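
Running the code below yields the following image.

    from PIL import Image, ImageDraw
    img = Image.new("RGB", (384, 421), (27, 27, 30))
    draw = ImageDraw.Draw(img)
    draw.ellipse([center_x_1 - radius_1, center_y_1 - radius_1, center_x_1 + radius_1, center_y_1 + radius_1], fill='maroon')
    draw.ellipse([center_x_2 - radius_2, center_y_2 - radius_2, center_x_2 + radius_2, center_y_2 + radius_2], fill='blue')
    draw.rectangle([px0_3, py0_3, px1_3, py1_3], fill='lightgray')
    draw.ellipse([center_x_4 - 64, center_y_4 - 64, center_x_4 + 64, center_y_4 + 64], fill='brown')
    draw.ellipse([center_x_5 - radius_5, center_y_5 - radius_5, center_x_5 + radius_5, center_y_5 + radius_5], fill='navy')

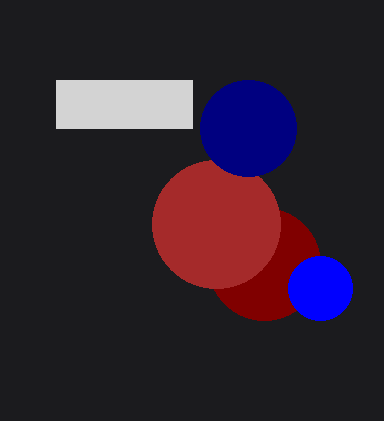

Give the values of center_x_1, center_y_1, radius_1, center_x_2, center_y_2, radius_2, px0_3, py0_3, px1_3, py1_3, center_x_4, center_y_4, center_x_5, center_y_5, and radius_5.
center_x_1 = 264, center_y_1 = 264, radius_1 = 56, center_x_2 = 320, center_y_2 = 288, radius_2 = 32, px0_3 = 56, py0_3 = 80, px1_3 = 192, py1_3 = 128, center_x_4 = 216, center_y_4 = 224, center_x_5 = 248, center_y_5 = 128, radius_5 = 48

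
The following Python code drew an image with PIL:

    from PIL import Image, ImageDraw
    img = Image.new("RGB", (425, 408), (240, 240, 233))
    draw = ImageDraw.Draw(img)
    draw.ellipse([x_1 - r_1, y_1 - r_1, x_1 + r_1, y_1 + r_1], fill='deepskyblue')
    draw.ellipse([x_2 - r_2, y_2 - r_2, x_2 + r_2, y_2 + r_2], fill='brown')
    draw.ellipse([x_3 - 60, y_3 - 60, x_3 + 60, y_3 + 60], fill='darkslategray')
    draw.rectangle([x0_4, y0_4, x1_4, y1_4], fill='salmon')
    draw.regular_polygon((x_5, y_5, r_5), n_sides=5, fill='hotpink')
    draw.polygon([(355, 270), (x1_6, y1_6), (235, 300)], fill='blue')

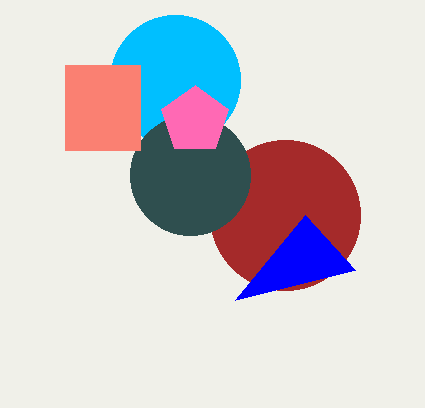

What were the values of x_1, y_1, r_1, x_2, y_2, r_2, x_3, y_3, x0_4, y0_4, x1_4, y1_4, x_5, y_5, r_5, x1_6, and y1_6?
x_1 = 175, y_1 = 80, r_1 = 65, x_2 = 285, y_2 = 215, r_2 = 75, x_3 = 190, y_3 = 175, x0_4 = 65, y0_4 = 65, x1_4 = 140, y1_4 = 150, x_5 = 195, y_5 = 120, r_5 = 35, x1_6 = 305, y1_6 = 215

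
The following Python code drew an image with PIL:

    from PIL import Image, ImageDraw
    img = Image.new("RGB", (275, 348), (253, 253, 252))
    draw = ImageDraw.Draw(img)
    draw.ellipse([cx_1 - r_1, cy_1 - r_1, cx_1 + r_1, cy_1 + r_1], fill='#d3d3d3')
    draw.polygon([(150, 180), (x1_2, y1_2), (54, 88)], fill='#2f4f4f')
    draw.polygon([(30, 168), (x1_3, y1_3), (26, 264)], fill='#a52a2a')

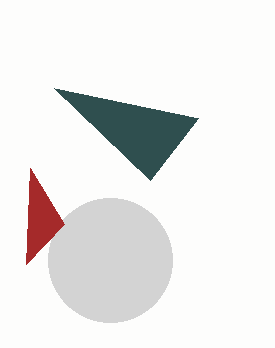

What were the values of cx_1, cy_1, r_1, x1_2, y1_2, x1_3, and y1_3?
cx_1 = 110, cy_1 = 260, r_1 = 62, x1_2 = 198, y1_2 = 118, x1_3 = 64, y1_3 = 224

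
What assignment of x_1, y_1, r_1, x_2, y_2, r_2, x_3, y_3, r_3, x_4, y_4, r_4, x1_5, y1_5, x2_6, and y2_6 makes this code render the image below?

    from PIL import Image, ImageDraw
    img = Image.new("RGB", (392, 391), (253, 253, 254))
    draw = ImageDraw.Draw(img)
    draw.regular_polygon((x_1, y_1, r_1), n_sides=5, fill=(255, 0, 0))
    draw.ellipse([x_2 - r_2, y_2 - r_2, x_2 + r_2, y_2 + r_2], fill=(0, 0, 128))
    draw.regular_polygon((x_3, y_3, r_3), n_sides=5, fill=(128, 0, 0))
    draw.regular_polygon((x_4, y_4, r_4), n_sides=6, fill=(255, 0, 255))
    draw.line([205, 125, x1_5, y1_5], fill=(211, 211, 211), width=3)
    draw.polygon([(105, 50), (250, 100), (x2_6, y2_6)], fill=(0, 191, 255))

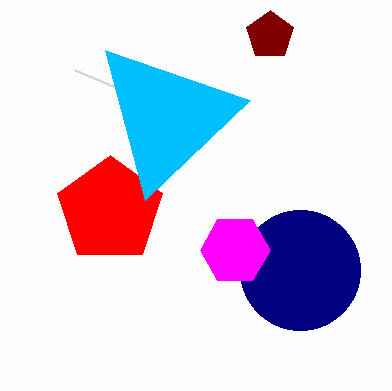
x_1 = 110, y_1 = 210, r_1 = 55, x_2 = 300, y_2 = 270, r_2 = 60, x_3 = 270, y_3 = 35, r_3 = 25, x_4 = 235, y_4 = 250, r_4 = 35, x1_5 = 75, y1_5 = 70, x2_6 = 145, y2_6 = 200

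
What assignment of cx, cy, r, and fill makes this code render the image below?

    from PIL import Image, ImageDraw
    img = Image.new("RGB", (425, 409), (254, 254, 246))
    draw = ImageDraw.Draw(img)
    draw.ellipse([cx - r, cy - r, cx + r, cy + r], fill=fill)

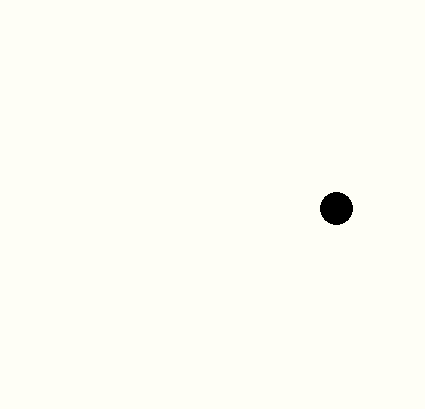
cx = 336
cy = 208
r = 16
fill = 'black'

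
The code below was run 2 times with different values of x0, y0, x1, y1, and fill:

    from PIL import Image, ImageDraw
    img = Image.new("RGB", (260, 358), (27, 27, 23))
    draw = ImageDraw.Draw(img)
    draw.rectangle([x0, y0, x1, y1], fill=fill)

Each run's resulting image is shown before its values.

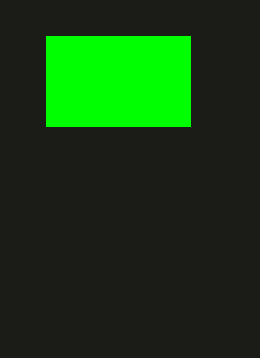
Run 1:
x0 = 46; y0 = 36; x1 = 190; y1 = 126; fill = 'lime'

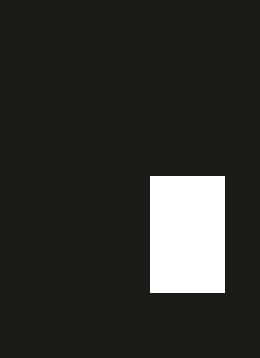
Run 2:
x0 = 150
y0 = 176
x1 = 224
y1 = 292
fill = 'white'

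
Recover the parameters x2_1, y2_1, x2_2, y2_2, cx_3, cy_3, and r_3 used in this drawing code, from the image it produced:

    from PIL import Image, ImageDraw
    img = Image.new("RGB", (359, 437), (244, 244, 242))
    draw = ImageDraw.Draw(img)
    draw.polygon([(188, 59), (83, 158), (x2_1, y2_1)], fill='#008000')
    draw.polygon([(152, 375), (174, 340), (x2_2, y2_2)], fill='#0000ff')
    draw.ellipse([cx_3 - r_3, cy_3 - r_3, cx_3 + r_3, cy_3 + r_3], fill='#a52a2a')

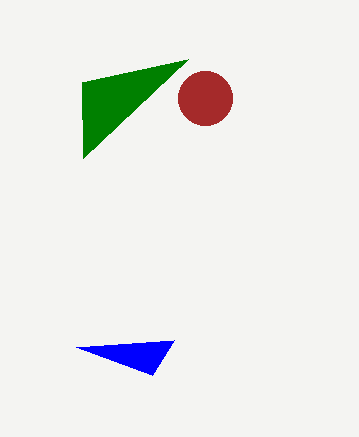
x2_1 = 82
y2_1 = 82
x2_2 = 76
y2_2 = 347
cx_3 = 205
cy_3 = 98
r_3 = 27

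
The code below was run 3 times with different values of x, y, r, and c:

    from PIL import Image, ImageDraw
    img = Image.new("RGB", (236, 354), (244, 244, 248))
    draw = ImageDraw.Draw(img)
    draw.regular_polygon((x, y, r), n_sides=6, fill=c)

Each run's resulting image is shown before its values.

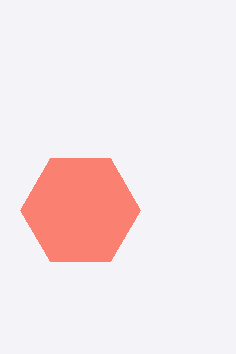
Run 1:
x = 80
y = 210
r = 60
c = 'salmon'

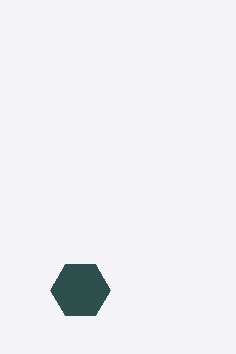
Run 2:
x = 80; y = 290; r = 30; c = 'darkslategray'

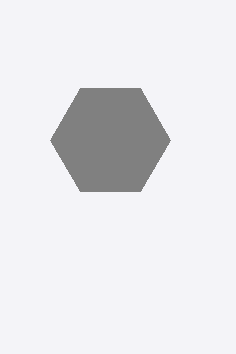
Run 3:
x = 110, y = 140, r = 60, c = 'gray'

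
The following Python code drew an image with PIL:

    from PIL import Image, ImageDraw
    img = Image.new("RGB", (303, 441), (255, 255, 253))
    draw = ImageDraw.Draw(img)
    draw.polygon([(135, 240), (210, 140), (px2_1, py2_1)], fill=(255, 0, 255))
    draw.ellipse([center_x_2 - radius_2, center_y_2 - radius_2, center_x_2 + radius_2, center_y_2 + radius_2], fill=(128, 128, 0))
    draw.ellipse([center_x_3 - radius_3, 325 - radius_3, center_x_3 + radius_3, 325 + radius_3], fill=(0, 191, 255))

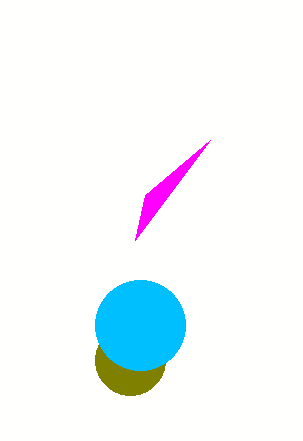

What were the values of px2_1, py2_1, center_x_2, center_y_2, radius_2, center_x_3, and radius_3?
px2_1 = 145; py2_1 = 195; center_x_2 = 130; center_y_2 = 360; radius_2 = 35; center_x_3 = 140; radius_3 = 45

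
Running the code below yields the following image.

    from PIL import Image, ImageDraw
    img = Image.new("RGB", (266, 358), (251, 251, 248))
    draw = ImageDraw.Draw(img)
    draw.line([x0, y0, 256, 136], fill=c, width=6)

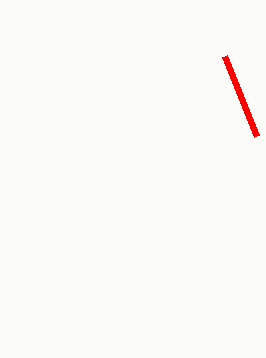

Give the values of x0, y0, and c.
x0 = 224, y0 = 56, c = 'red'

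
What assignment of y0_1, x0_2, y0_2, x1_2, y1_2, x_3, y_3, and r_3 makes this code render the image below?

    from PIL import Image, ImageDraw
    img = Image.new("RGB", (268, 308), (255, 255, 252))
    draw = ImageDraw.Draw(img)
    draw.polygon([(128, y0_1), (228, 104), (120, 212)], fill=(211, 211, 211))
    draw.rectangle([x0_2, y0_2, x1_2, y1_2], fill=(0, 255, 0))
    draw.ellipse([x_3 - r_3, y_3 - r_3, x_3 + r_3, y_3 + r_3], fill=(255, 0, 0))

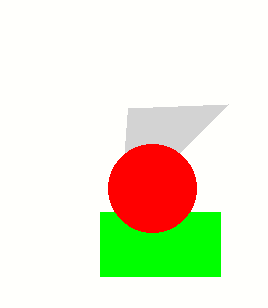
y0_1 = 108; x0_2 = 100; y0_2 = 212; x1_2 = 220; y1_2 = 276; x_3 = 152; y_3 = 188; r_3 = 44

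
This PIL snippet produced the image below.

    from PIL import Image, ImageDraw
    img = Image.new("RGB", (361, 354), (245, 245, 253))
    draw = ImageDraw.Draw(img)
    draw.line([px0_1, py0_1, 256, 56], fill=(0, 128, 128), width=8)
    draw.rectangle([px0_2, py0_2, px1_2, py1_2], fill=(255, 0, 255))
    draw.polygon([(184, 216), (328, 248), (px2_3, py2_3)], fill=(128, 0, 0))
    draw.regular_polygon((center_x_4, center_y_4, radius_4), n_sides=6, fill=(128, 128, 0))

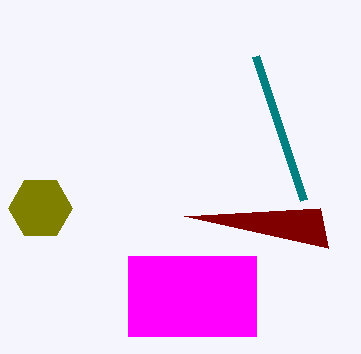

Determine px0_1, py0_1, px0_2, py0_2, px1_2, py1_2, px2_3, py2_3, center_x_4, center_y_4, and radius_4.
px0_1 = 304
py0_1 = 200
px0_2 = 128
py0_2 = 256
px1_2 = 256
py1_2 = 336
px2_3 = 320
py2_3 = 208
center_x_4 = 40
center_y_4 = 208
radius_4 = 32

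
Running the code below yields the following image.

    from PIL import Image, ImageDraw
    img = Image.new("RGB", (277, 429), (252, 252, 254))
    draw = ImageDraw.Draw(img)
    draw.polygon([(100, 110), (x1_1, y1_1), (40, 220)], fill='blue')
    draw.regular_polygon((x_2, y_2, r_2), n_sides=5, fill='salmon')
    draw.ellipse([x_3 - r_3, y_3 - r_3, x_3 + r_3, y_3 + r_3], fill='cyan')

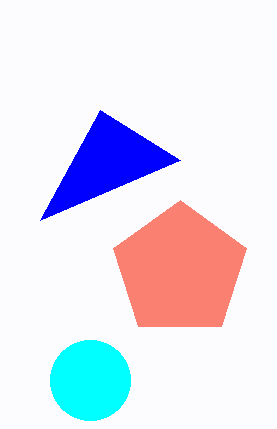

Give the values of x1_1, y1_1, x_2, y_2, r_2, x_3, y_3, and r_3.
x1_1 = 180; y1_1 = 160; x_2 = 180; y_2 = 270; r_2 = 70; x_3 = 90; y_3 = 380; r_3 = 40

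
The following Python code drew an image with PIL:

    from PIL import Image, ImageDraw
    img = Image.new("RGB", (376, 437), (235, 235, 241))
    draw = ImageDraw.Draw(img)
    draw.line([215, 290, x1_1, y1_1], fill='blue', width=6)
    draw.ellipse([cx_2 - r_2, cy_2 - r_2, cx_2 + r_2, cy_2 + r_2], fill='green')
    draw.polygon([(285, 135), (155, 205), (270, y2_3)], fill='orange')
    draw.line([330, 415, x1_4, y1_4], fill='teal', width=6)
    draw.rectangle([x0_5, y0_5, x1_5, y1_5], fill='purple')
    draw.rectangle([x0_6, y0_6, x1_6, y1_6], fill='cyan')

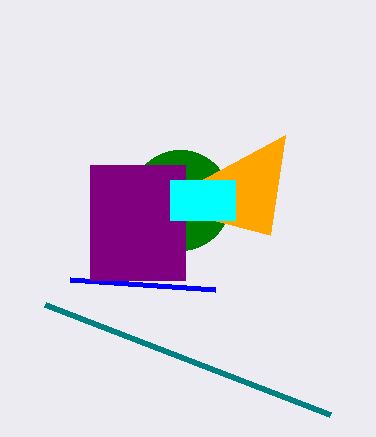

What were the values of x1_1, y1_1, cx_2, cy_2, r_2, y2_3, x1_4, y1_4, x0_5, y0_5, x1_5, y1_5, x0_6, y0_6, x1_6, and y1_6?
x1_1 = 70
y1_1 = 280
cx_2 = 180
cy_2 = 200
r_2 = 50
y2_3 = 235
x1_4 = 45
y1_4 = 305
x0_5 = 90
y0_5 = 165
x1_5 = 185
y1_5 = 280
x0_6 = 170
y0_6 = 180
x1_6 = 235
y1_6 = 220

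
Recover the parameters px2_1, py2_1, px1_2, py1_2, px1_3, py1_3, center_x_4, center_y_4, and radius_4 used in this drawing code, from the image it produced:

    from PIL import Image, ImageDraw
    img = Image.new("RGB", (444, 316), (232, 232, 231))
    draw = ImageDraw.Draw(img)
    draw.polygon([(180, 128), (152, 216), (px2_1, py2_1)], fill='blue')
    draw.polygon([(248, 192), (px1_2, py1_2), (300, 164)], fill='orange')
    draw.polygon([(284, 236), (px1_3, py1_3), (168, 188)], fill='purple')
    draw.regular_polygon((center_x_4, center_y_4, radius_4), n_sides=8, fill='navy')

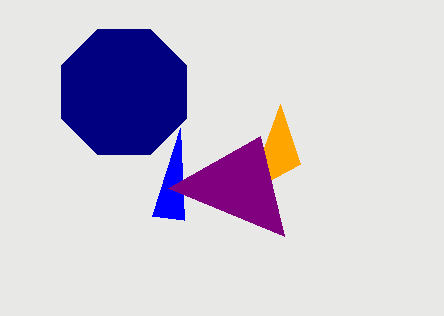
px2_1 = 184
py2_1 = 220
px1_2 = 280
py1_2 = 104
px1_3 = 260
py1_3 = 136
center_x_4 = 124
center_y_4 = 92
radius_4 = 68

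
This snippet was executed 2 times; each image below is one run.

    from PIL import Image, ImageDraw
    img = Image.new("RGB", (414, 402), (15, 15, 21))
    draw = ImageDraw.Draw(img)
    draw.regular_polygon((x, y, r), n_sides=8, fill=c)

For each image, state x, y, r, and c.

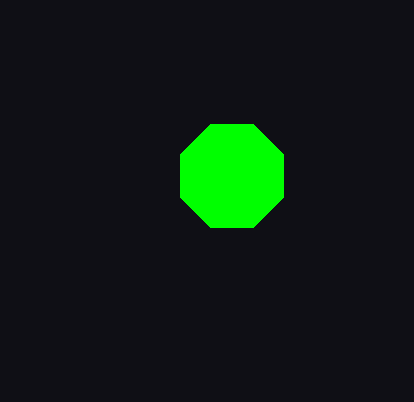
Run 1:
x = 232; y = 176; r = 56; c = 'lime'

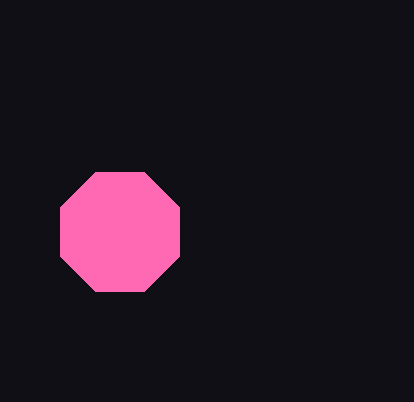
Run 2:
x = 120
y = 232
r = 64
c = 'hotpink'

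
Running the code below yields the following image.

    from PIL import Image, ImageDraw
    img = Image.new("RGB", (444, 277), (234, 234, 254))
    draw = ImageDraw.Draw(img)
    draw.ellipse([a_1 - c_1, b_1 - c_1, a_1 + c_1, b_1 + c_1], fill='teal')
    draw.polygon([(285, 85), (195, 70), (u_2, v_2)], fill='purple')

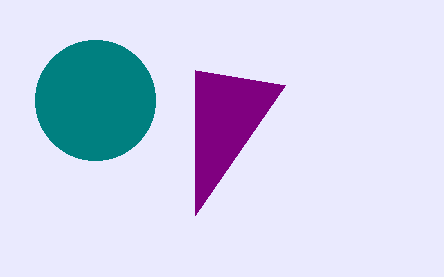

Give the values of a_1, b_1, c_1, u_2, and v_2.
a_1 = 95, b_1 = 100, c_1 = 60, u_2 = 195, v_2 = 215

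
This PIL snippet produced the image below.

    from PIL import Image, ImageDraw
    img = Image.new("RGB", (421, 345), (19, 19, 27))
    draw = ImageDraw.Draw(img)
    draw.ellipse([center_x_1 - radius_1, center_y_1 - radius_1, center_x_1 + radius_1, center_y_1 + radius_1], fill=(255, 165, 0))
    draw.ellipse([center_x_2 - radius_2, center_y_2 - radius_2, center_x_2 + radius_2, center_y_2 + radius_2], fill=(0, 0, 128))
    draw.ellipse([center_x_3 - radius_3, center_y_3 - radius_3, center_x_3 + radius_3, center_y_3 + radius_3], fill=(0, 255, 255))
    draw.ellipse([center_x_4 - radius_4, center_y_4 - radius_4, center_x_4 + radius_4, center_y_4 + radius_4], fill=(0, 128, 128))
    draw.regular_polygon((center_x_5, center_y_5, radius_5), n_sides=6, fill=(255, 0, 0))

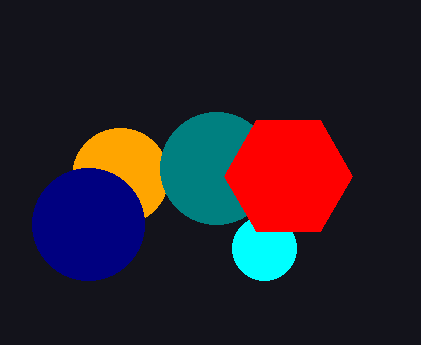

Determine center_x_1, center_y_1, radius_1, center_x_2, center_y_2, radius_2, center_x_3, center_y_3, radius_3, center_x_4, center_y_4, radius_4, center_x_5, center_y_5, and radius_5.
center_x_1 = 120; center_y_1 = 176; radius_1 = 48; center_x_2 = 88; center_y_2 = 224; radius_2 = 56; center_x_3 = 264; center_y_3 = 248; radius_3 = 32; center_x_4 = 216; center_y_4 = 168; radius_4 = 56; center_x_5 = 288; center_y_5 = 176; radius_5 = 64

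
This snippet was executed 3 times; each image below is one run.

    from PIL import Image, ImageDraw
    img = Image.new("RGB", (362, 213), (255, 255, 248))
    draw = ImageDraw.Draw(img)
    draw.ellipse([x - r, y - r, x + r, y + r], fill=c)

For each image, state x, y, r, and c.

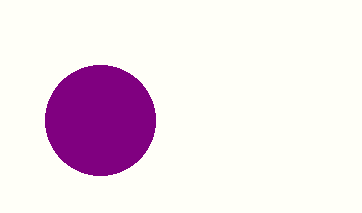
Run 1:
x = 100; y = 120; r = 55; c = 'purple'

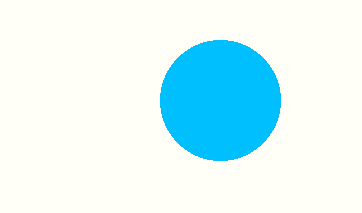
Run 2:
x = 220; y = 100; r = 60; c = 'deepskyblue'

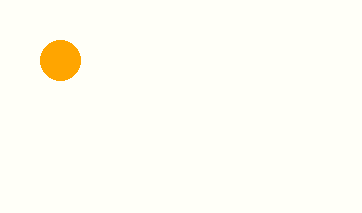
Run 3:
x = 60
y = 60
r = 20
c = 'orange'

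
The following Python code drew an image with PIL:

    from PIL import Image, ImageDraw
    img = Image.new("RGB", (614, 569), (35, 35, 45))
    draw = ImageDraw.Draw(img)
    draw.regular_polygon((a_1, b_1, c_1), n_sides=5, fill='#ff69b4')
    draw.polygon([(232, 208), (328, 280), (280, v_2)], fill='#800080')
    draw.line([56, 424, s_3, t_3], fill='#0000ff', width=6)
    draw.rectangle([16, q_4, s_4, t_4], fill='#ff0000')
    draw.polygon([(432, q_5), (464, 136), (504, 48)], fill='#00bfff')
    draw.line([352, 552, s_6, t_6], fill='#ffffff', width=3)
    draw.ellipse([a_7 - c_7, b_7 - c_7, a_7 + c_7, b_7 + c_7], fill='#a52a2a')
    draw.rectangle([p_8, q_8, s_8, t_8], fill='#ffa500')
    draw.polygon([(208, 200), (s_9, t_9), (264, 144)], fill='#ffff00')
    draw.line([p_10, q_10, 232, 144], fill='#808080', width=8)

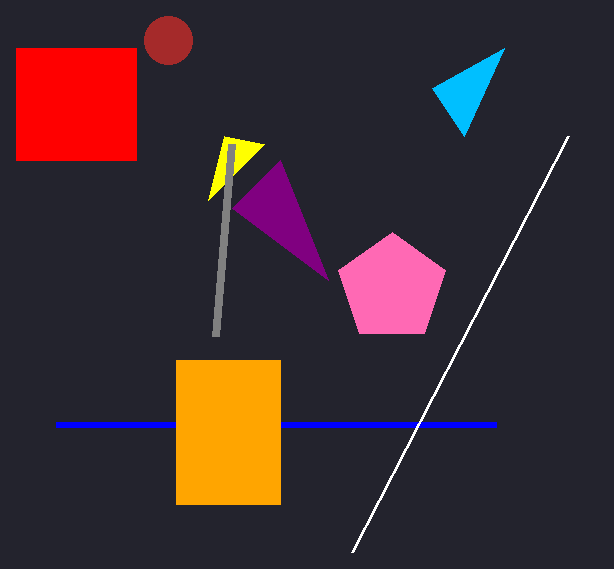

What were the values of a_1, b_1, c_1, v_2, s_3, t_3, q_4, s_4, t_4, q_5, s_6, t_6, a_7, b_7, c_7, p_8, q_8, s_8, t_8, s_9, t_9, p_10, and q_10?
a_1 = 392, b_1 = 288, c_1 = 56, v_2 = 160, s_3 = 496, t_3 = 424, q_4 = 48, s_4 = 136, t_4 = 160, q_5 = 88, s_6 = 568, t_6 = 136, a_7 = 168, b_7 = 40, c_7 = 24, p_8 = 176, q_8 = 360, s_8 = 280, t_8 = 504, s_9 = 224, t_9 = 136, p_10 = 216, q_10 = 336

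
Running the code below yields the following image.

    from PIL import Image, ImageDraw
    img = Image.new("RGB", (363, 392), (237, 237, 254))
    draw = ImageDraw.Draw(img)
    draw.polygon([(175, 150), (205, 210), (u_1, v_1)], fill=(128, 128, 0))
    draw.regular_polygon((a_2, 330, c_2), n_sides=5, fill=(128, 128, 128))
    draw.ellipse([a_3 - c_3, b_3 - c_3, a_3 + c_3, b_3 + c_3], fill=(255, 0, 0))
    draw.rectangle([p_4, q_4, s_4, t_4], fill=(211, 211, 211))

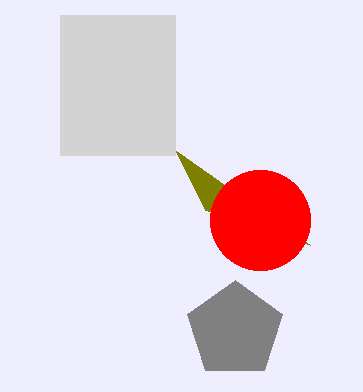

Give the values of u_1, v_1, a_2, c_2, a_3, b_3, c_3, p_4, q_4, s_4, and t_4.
u_1 = 310, v_1 = 245, a_2 = 235, c_2 = 50, a_3 = 260, b_3 = 220, c_3 = 50, p_4 = 60, q_4 = 15, s_4 = 175, t_4 = 155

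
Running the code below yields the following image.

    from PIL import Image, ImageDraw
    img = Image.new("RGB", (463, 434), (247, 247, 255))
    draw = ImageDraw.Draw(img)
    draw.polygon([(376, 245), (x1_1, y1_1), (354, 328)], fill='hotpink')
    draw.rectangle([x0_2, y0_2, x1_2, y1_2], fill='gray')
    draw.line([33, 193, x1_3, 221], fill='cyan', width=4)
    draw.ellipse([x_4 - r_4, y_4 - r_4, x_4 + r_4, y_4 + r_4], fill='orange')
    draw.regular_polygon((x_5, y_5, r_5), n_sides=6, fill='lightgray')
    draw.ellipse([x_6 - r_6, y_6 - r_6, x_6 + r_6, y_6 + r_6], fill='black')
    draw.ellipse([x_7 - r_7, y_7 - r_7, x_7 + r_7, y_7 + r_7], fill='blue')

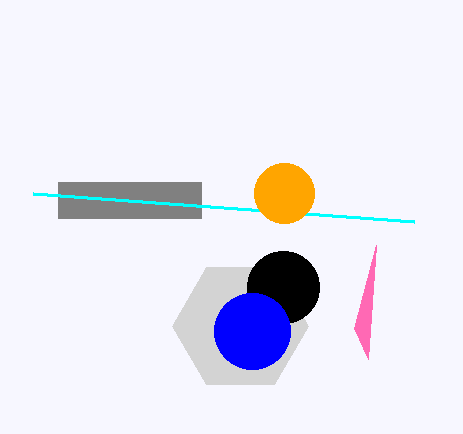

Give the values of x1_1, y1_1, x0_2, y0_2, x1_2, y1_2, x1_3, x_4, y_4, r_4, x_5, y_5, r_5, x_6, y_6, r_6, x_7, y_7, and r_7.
x1_1 = 368; y1_1 = 359; x0_2 = 58; y0_2 = 182; x1_2 = 201; y1_2 = 218; x1_3 = 414; x_4 = 284; y_4 = 193; r_4 = 30; x_5 = 240; y_5 = 326; r_5 = 68; x_6 = 283; y_6 = 287; r_6 = 36; x_7 = 252; y_7 = 331; r_7 = 38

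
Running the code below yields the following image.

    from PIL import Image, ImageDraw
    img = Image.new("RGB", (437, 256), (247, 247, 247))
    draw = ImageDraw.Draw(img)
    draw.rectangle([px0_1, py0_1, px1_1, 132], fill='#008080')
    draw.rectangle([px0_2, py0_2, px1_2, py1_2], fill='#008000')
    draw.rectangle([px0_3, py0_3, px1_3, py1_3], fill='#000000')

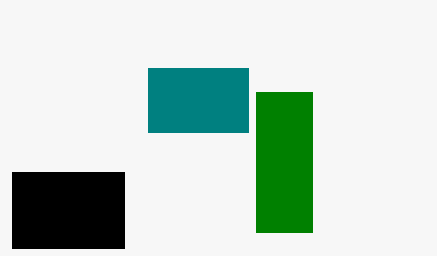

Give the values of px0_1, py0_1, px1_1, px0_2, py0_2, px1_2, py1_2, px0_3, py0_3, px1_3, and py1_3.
px0_1 = 148; py0_1 = 68; px1_1 = 248; px0_2 = 256; py0_2 = 92; px1_2 = 312; py1_2 = 232; px0_3 = 12; py0_3 = 172; px1_3 = 124; py1_3 = 248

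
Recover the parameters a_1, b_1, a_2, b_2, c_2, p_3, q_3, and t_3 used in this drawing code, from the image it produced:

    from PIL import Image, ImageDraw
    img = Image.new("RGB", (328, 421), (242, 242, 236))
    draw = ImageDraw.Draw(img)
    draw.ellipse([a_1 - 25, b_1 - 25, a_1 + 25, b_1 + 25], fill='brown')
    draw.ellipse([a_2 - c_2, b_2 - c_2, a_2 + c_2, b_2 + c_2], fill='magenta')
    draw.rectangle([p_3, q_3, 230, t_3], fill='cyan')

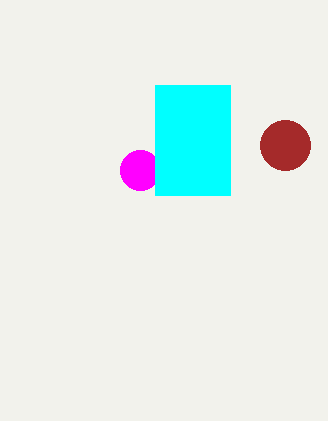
a_1 = 285, b_1 = 145, a_2 = 140, b_2 = 170, c_2 = 20, p_3 = 155, q_3 = 85, t_3 = 195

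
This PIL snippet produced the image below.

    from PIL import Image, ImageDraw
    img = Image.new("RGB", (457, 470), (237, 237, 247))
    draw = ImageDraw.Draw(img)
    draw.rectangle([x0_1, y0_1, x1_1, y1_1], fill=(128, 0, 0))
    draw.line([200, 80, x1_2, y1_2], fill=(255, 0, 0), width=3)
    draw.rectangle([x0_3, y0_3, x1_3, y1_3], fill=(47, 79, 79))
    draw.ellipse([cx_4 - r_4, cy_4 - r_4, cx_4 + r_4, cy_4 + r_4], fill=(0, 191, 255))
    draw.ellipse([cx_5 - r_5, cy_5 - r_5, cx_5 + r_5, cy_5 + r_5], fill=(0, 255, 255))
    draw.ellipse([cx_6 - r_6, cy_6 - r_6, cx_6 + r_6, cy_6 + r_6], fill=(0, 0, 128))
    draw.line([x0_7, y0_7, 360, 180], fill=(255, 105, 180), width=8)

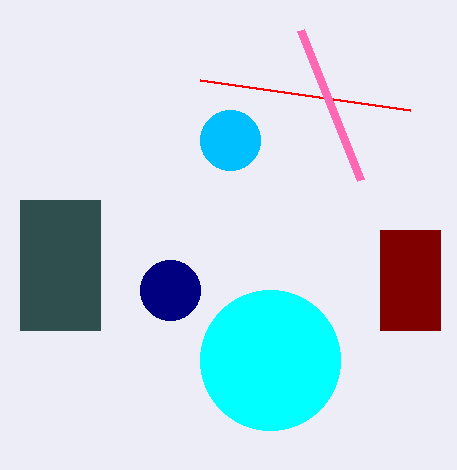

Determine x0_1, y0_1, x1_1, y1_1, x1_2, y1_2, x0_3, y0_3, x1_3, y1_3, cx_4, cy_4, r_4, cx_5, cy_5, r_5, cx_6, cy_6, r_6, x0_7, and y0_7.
x0_1 = 380
y0_1 = 230
x1_1 = 440
y1_1 = 330
x1_2 = 410
y1_2 = 110
x0_3 = 20
y0_3 = 200
x1_3 = 100
y1_3 = 330
cx_4 = 230
cy_4 = 140
r_4 = 30
cx_5 = 270
cy_5 = 360
r_5 = 70
cx_6 = 170
cy_6 = 290
r_6 = 30
x0_7 = 300
y0_7 = 30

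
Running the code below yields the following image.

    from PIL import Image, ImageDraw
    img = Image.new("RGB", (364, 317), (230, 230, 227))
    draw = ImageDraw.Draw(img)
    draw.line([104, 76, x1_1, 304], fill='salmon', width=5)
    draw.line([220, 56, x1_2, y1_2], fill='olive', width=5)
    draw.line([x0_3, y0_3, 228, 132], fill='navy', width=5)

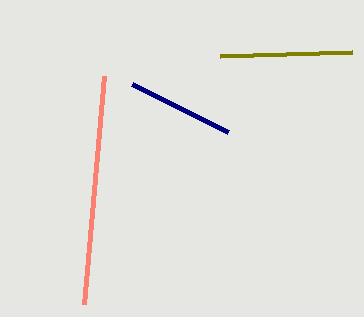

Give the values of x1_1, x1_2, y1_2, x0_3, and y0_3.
x1_1 = 84, x1_2 = 352, y1_2 = 52, x0_3 = 132, y0_3 = 84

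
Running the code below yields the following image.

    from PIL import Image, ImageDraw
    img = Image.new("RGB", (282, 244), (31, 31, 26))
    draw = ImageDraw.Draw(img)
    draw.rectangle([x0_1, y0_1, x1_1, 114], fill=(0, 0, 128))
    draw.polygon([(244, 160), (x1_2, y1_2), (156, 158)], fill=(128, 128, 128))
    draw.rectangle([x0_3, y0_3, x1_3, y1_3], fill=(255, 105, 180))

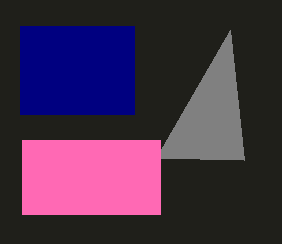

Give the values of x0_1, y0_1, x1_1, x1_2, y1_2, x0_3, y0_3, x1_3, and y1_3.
x0_1 = 20, y0_1 = 26, x1_1 = 134, x1_2 = 230, y1_2 = 30, x0_3 = 22, y0_3 = 140, x1_3 = 160, y1_3 = 214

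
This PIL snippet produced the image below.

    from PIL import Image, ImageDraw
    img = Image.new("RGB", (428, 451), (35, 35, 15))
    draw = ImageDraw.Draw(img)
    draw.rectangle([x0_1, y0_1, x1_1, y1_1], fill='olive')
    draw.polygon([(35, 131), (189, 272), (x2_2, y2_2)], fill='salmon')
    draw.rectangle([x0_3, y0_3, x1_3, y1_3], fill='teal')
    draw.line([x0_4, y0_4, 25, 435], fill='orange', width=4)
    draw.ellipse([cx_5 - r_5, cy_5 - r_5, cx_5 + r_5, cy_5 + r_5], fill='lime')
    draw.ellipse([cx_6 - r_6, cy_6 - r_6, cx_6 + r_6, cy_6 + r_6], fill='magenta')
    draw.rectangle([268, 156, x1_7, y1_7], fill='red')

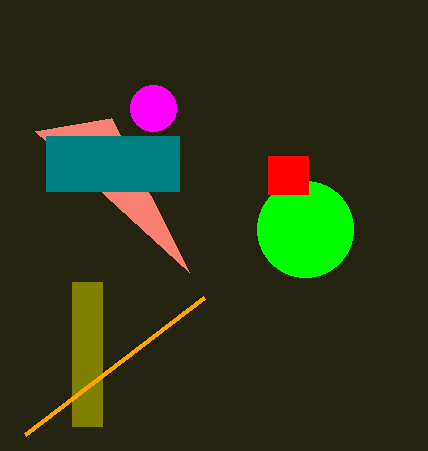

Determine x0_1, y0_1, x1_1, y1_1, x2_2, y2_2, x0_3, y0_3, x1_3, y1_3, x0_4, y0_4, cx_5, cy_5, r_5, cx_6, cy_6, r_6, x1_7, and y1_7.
x0_1 = 72, y0_1 = 282, x1_1 = 102, y1_1 = 426, x2_2 = 111, y2_2 = 118, x0_3 = 46, y0_3 = 136, x1_3 = 179, y1_3 = 191, x0_4 = 204, y0_4 = 298, cx_5 = 305, cy_5 = 229, r_5 = 48, cx_6 = 153, cy_6 = 108, r_6 = 23, x1_7 = 308, y1_7 = 194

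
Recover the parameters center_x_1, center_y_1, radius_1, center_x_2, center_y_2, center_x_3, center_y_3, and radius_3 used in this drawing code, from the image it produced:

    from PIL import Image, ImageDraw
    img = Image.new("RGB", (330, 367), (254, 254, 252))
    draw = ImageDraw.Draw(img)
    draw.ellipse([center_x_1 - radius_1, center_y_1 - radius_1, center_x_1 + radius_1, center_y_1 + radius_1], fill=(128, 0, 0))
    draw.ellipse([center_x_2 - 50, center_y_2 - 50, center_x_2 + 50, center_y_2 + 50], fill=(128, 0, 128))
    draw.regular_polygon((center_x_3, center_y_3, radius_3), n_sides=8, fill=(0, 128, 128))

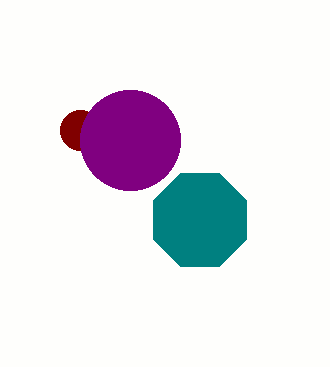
center_x_1 = 80
center_y_1 = 130
radius_1 = 20
center_x_2 = 130
center_y_2 = 140
center_x_3 = 200
center_y_3 = 220
radius_3 = 50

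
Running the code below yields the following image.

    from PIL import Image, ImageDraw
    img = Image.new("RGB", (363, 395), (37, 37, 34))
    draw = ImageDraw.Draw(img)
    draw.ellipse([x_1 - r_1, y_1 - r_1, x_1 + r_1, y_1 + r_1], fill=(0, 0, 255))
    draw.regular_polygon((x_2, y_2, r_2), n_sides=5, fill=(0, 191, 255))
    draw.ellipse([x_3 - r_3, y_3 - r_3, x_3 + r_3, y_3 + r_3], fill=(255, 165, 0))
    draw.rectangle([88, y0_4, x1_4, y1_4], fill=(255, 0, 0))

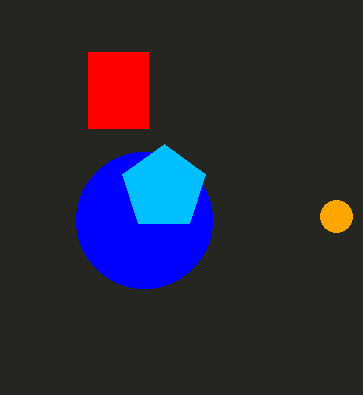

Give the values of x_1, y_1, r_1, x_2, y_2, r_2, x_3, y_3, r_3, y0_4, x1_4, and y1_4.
x_1 = 144
y_1 = 220
r_1 = 68
x_2 = 164
y_2 = 188
r_2 = 44
x_3 = 336
y_3 = 216
r_3 = 16
y0_4 = 52
x1_4 = 148
y1_4 = 128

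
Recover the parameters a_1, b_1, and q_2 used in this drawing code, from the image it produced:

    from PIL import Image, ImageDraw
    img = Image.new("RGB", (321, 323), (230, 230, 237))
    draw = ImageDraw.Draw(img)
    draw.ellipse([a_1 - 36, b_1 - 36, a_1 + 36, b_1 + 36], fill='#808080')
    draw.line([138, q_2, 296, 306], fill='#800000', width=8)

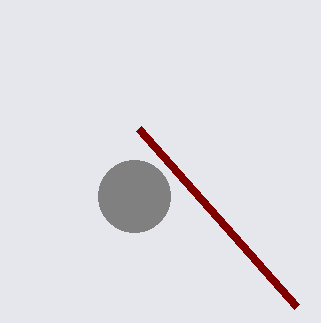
a_1 = 134
b_1 = 196
q_2 = 128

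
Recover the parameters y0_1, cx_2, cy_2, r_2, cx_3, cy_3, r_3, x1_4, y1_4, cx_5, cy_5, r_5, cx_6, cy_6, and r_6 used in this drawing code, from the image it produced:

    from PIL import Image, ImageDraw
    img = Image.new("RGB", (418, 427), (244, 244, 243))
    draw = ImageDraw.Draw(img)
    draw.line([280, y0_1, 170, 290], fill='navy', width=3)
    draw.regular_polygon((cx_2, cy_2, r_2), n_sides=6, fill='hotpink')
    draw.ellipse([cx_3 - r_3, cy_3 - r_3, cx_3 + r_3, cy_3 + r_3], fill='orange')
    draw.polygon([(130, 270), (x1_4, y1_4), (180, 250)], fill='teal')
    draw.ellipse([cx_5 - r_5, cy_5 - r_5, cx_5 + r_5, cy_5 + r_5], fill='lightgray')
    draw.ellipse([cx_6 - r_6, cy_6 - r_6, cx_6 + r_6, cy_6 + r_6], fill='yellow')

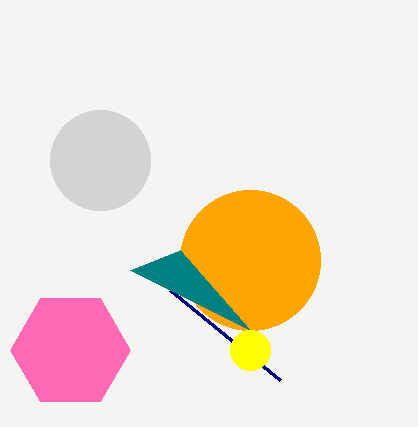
y0_1 = 380; cx_2 = 70; cy_2 = 350; r_2 = 60; cx_3 = 250; cy_3 = 260; r_3 = 70; x1_4 = 250; y1_4 = 330; cx_5 = 100; cy_5 = 160; r_5 = 50; cx_6 = 250; cy_6 = 350; r_6 = 20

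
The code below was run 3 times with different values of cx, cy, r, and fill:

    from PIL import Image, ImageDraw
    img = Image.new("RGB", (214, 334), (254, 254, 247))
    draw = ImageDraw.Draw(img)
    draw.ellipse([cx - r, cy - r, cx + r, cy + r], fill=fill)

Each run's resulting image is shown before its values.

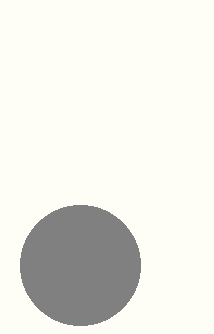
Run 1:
cx = 80, cy = 265, r = 60, fill = 'gray'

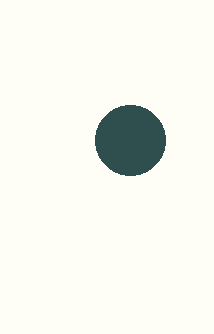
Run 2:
cx = 130; cy = 140; r = 35; fill = 'darkslategray'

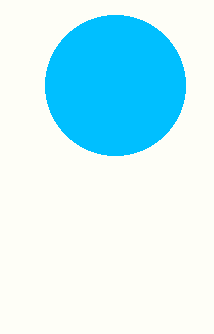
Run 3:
cx = 115, cy = 85, r = 70, fill = 'deepskyblue'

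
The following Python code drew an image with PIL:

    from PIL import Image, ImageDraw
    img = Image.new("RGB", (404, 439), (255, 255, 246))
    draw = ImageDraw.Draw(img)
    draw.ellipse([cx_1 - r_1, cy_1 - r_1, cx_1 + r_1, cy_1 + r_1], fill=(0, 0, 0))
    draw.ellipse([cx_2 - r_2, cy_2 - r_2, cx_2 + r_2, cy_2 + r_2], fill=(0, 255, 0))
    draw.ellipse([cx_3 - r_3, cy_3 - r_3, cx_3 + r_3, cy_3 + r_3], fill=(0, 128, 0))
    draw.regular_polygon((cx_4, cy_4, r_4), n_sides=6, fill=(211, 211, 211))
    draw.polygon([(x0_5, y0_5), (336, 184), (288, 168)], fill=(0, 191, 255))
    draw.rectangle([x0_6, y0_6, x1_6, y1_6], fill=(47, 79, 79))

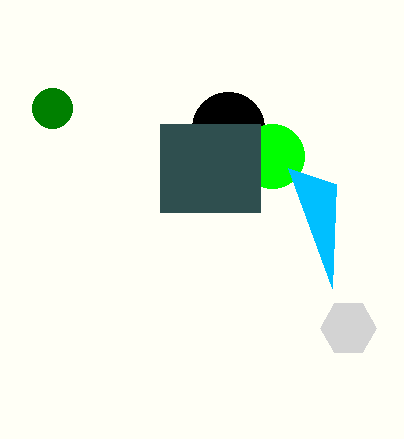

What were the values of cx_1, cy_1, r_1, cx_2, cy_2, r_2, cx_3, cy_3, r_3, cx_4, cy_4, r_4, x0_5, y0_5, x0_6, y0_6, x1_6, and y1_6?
cx_1 = 228; cy_1 = 128; r_1 = 36; cx_2 = 272; cy_2 = 156; r_2 = 32; cx_3 = 52; cy_3 = 108; r_3 = 20; cx_4 = 348; cy_4 = 328; r_4 = 28; x0_5 = 332; y0_5 = 288; x0_6 = 160; y0_6 = 124; x1_6 = 260; y1_6 = 212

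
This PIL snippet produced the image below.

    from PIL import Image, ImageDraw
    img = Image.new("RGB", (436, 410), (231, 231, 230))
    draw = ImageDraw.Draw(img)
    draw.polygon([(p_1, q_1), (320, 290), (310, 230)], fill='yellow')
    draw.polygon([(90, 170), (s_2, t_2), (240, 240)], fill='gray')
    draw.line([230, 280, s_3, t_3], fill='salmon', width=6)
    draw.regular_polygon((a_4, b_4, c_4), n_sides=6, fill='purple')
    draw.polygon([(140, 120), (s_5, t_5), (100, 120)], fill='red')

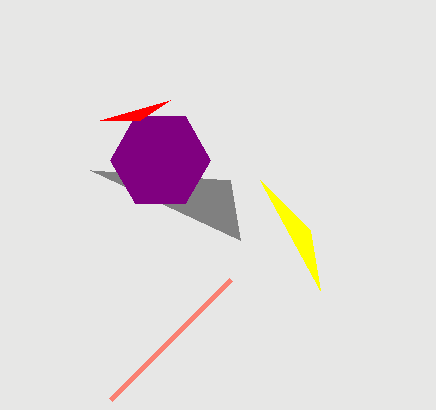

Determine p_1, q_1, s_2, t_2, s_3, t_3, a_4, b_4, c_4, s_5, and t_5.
p_1 = 260
q_1 = 180
s_2 = 230
t_2 = 180
s_3 = 110
t_3 = 400
a_4 = 160
b_4 = 160
c_4 = 50
s_5 = 170
t_5 = 100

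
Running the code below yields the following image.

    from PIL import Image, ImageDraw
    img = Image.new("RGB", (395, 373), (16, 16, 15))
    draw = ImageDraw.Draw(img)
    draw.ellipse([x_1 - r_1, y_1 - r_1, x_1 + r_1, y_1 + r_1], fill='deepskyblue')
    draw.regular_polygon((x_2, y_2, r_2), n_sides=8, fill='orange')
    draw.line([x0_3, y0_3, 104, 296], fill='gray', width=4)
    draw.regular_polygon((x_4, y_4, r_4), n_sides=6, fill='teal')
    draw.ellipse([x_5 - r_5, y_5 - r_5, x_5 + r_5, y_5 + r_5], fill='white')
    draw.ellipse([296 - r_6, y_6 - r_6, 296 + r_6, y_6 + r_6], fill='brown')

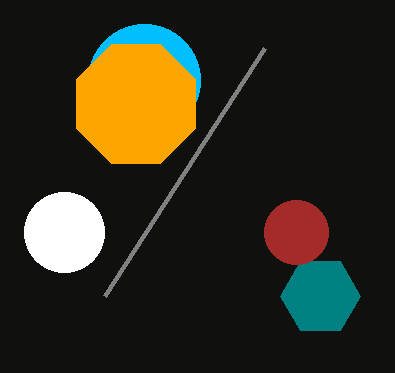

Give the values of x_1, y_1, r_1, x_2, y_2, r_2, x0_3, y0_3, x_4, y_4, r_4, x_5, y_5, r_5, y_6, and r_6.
x_1 = 144; y_1 = 80; r_1 = 56; x_2 = 136; y_2 = 104; r_2 = 64; x0_3 = 264; y0_3 = 48; x_4 = 320; y_4 = 296; r_4 = 40; x_5 = 64; y_5 = 232; r_5 = 40; y_6 = 232; r_6 = 32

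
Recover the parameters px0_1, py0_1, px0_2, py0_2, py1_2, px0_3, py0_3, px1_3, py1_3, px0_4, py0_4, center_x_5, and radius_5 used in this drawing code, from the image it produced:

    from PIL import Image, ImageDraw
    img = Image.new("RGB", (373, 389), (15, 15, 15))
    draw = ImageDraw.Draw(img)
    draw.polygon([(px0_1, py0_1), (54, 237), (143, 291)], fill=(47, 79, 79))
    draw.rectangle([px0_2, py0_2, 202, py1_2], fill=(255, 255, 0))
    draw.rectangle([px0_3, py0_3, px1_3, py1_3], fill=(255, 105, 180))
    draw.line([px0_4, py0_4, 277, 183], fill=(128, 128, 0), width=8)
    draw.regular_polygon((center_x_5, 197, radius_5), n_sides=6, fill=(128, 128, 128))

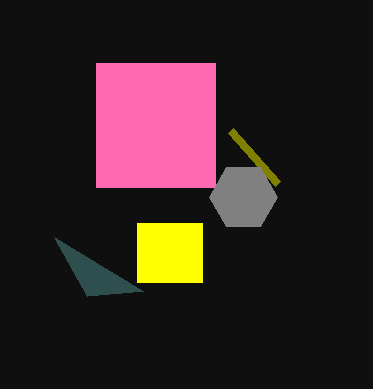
px0_1 = 87, py0_1 = 296, px0_2 = 137, py0_2 = 223, py1_2 = 282, px0_3 = 96, py0_3 = 63, px1_3 = 215, py1_3 = 187, px0_4 = 230, py0_4 = 130, center_x_5 = 243, radius_5 = 34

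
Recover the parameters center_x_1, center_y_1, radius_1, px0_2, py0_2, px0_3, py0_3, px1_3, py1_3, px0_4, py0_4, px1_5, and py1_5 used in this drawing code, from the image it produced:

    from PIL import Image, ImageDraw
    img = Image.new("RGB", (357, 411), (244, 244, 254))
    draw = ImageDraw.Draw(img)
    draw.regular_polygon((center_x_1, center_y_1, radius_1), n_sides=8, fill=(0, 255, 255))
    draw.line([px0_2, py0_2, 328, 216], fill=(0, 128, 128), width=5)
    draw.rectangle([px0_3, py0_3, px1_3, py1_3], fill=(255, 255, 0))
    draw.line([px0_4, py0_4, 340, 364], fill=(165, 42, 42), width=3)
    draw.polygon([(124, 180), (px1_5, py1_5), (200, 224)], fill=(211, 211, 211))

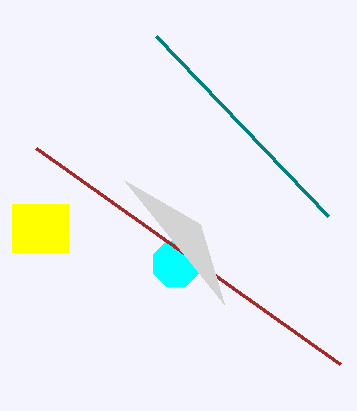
center_x_1 = 176, center_y_1 = 264, radius_1 = 24, px0_2 = 156, py0_2 = 36, px0_3 = 12, py0_3 = 204, px1_3 = 68, py1_3 = 252, px0_4 = 36, py0_4 = 148, px1_5 = 224, py1_5 = 304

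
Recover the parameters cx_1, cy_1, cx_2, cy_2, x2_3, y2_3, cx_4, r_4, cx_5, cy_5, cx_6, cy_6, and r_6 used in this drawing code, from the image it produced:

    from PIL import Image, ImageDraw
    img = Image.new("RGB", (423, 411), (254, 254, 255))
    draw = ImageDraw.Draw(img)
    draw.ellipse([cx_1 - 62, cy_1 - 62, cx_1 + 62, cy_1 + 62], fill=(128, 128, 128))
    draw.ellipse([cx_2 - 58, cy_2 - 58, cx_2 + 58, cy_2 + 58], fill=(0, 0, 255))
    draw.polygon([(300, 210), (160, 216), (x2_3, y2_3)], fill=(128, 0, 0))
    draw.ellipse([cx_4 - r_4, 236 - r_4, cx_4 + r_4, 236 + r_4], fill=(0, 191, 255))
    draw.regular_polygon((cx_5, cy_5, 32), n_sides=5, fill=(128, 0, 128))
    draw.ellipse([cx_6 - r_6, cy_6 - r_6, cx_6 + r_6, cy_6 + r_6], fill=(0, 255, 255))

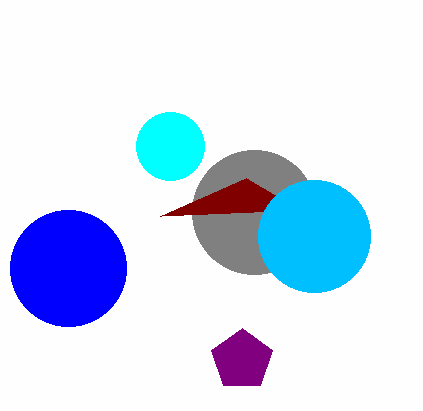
cx_1 = 254, cy_1 = 212, cx_2 = 68, cy_2 = 268, x2_3 = 246, y2_3 = 178, cx_4 = 314, r_4 = 56, cx_5 = 242, cy_5 = 360, cx_6 = 170, cy_6 = 146, r_6 = 34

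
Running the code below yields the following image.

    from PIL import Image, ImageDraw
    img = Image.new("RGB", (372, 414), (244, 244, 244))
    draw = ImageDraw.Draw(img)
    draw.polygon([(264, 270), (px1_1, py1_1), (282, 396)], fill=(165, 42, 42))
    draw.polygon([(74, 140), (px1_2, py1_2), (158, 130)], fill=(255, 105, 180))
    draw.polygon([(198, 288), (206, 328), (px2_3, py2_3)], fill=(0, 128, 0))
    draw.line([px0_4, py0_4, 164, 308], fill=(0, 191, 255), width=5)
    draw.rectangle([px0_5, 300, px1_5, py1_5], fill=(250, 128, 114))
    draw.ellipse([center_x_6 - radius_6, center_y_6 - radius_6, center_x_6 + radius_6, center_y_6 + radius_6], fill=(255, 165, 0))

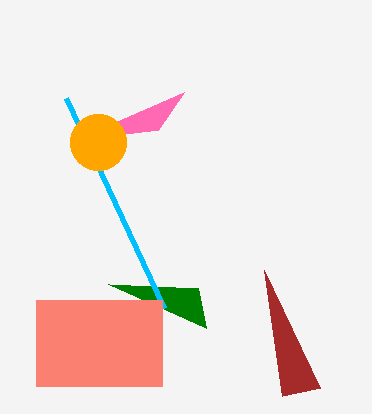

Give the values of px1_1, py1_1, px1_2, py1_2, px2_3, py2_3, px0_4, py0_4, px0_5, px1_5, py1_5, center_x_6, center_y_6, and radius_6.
px1_1 = 320; py1_1 = 388; px1_2 = 184; py1_2 = 92; px2_3 = 108; py2_3 = 284; px0_4 = 66; py0_4 = 98; px0_5 = 36; px1_5 = 162; py1_5 = 386; center_x_6 = 98; center_y_6 = 142; radius_6 = 28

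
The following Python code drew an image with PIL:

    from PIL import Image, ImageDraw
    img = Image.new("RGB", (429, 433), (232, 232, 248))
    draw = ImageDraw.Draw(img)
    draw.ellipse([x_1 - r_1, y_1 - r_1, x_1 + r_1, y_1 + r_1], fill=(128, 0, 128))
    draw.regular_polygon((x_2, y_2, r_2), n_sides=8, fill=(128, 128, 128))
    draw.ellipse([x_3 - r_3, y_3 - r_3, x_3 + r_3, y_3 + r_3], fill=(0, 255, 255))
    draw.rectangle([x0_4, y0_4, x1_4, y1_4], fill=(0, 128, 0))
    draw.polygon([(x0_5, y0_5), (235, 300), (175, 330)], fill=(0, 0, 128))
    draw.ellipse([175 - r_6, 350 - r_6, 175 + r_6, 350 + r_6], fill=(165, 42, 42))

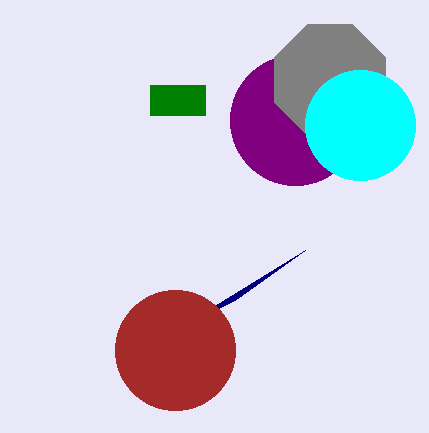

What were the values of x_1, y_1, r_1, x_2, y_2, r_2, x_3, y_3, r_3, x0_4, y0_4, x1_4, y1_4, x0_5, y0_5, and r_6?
x_1 = 295; y_1 = 120; r_1 = 65; x_2 = 330; y_2 = 80; r_2 = 60; x_3 = 360; y_3 = 125; r_3 = 55; x0_4 = 150; y0_4 = 85; x1_4 = 205; y1_4 = 115; x0_5 = 305; y0_5 = 250; r_6 = 60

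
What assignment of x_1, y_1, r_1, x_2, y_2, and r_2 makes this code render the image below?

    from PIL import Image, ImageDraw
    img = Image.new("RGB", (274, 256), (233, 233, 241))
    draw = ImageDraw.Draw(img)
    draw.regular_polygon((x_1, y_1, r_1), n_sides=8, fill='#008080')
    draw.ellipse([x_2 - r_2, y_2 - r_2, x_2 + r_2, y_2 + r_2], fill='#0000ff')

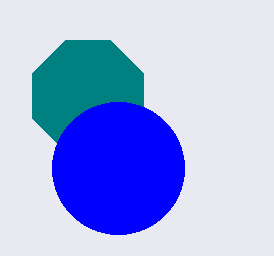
x_1 = 88; y_1 = 96; r_1 = 60; x_2 = 118; y_2 = 168; r_2 = 66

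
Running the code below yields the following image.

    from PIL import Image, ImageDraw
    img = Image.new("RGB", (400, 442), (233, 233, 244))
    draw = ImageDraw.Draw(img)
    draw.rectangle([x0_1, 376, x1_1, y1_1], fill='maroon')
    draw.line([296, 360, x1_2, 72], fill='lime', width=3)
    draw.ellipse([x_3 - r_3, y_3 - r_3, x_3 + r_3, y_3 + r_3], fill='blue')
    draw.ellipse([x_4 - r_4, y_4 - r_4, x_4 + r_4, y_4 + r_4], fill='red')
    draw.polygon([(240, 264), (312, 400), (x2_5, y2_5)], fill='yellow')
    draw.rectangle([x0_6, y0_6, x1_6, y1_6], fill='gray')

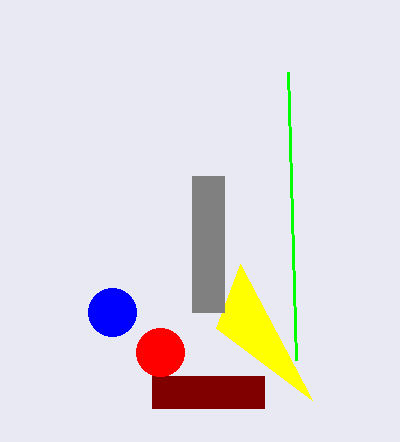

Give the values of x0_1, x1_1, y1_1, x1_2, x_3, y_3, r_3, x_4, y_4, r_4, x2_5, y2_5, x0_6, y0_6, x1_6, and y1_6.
x0_1 = 152
x1_1 = 264
y1_1 = 408
x1_2 = 288
x_3 = 112
y_3 = 312
r_3 = 24
x_4 = 160
y_4 = 352
r_4 = 24
x2_5 = 216
y2_5 = 328
x0_6 = 192
y0_6 = 176
x1_6 = 224
y1_6 = 312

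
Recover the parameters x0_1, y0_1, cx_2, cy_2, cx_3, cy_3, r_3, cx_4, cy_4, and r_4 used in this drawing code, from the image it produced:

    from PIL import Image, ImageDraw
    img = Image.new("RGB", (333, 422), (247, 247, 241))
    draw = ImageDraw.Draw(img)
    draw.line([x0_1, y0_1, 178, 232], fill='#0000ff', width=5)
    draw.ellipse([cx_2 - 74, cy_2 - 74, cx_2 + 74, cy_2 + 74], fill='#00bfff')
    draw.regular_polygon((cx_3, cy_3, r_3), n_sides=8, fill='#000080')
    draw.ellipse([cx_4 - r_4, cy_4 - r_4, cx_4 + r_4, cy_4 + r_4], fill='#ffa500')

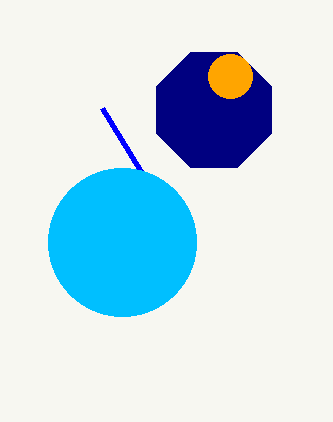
x0_1 = 102; y0_1 = 108; cx_2 = 122; cy_2 = 242; cx_3 = 214; cy_3 = 110; r_3 = 62; cx_4 = 230; cy_4 = 76; r_4 = 22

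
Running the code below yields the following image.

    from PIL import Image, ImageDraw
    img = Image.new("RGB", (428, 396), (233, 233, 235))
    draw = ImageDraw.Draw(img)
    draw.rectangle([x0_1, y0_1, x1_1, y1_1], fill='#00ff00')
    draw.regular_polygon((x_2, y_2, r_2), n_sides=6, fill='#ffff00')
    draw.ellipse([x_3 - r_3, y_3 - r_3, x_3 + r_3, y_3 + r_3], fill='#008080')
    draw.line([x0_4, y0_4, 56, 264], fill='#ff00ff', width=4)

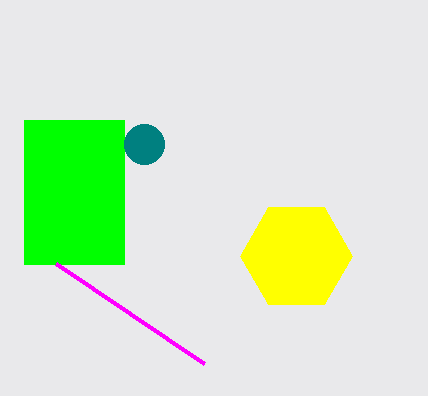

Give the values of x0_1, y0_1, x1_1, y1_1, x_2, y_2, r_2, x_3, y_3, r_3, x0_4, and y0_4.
x0_1 = 24
y0_1 = 120
x1_1 = 124
y1_1 = 264
x_2 = 296
y_2 = 256
r_2 = 56
x_3 = 144
y_3 = 144
r_3 = 20
x0_4 = 204
y0_4 = 364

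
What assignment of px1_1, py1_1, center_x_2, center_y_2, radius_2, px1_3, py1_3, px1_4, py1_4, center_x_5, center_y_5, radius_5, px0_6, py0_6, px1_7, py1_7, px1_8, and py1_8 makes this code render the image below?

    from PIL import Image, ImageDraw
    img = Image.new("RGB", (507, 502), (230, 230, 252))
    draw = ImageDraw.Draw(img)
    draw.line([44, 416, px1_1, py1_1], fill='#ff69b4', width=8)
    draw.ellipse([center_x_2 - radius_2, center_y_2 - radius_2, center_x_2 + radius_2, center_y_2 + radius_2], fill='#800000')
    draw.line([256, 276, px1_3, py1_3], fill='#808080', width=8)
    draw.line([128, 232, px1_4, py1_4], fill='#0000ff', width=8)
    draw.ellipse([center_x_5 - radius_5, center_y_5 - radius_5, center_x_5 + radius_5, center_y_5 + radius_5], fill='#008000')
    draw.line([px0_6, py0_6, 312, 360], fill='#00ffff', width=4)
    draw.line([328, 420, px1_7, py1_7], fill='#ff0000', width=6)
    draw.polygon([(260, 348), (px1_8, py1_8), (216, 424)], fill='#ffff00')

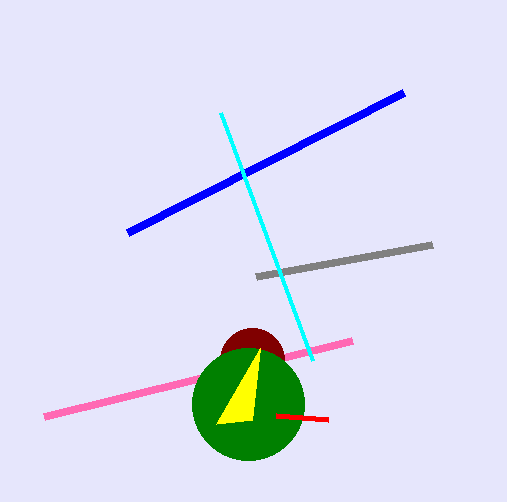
px1_1 = 352
py1_1 = 340
center_x_2 = 252
center_y_2 = 360
radius_2 = 32
px1_3 = 432
py1_3 = 244
px1_4 = 404
py1_4 = 92
center_x_5 = 248
center_y_5 = 404
radius_5 = 56
px0_6 = 220
py0_6 = 112
px1_7 = 276
py1_7 = 416
px1_8 = 252
py1_8 = 420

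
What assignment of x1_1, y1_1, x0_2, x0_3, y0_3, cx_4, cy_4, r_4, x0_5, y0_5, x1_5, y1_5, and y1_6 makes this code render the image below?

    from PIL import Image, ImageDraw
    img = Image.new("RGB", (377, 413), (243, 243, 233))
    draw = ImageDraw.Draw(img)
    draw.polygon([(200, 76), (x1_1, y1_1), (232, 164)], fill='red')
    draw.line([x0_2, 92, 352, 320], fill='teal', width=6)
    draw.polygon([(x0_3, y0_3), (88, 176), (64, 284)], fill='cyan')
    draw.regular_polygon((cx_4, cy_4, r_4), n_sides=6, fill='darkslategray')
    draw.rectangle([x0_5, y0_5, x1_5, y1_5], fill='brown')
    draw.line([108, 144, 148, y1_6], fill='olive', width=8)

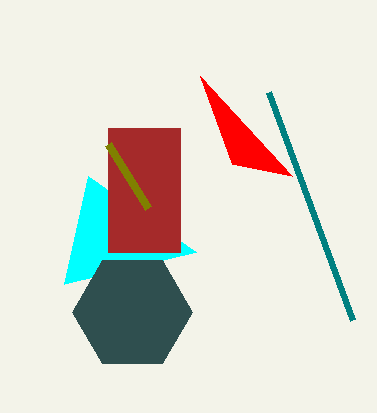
x1_1 = 292; y1_1 = 176; x0_2 = 268; x0_3 = 196; y0_3 = 252; cx_4 = 132; cy_4 = 312; r_4 = 60; x0_5 = 108; y0_5 = 128; x1_5 = 180; y1_5 = 252; y1_6 = 208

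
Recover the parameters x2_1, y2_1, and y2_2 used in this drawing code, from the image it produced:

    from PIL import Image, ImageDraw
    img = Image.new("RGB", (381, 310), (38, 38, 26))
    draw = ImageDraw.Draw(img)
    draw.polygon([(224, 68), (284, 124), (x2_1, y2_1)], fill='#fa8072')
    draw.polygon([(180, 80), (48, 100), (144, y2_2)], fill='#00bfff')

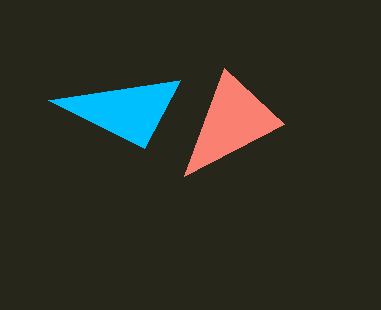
x2_1 = 184; y2_1 = 176; y2_2 = 148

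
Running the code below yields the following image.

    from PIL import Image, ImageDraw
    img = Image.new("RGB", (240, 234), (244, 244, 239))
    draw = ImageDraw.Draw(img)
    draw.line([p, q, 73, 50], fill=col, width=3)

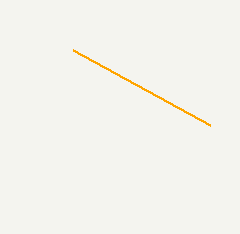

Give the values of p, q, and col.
p = 210, q = 125, col = 'orange'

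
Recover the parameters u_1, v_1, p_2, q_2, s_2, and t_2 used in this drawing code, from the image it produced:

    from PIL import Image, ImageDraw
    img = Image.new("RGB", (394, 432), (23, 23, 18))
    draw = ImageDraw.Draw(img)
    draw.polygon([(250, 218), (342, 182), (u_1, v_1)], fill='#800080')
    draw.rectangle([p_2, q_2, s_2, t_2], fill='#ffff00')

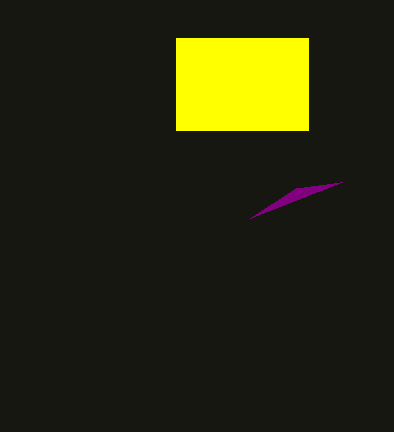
u_1 = 296
v_1 = 188
p_2 = 176
q_2 = 38
s_2 = 308
t_2 = 130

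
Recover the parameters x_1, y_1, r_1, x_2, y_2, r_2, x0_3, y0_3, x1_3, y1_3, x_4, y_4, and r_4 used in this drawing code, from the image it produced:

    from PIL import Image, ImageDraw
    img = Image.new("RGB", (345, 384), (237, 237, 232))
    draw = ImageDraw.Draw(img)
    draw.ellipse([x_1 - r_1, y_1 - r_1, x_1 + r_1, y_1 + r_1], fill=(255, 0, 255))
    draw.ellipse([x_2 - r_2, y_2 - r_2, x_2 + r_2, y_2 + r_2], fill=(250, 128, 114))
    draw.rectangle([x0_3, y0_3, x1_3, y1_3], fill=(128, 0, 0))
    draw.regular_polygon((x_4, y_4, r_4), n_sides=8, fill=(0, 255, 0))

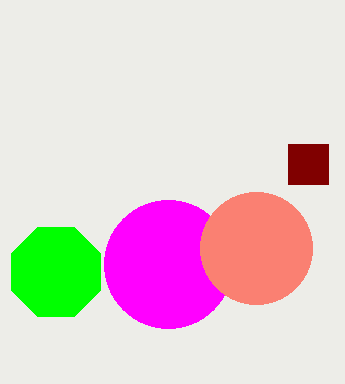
x_1 = 168
y_1 = 264
r_1 = 64
x_2 = 256
y_2 = 248
r_2 = 56
x0_3 = 288
y0_3 = 144
x1_3 = 328
y1_3 = 184
x_4 = 56
y_4 = 272
r_4 = 48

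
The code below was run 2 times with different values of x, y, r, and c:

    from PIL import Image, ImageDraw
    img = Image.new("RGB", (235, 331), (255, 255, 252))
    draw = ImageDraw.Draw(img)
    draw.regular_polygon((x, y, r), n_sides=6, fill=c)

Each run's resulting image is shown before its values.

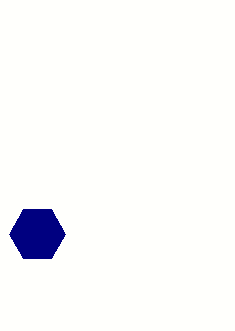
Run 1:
x = 37; y = 234; r = 28; c = 'navy'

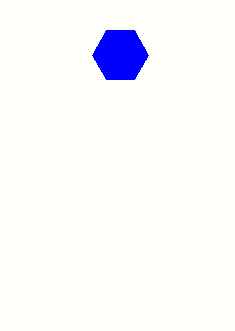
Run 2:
x = 120; y = 55; r = 28; c = 'blue'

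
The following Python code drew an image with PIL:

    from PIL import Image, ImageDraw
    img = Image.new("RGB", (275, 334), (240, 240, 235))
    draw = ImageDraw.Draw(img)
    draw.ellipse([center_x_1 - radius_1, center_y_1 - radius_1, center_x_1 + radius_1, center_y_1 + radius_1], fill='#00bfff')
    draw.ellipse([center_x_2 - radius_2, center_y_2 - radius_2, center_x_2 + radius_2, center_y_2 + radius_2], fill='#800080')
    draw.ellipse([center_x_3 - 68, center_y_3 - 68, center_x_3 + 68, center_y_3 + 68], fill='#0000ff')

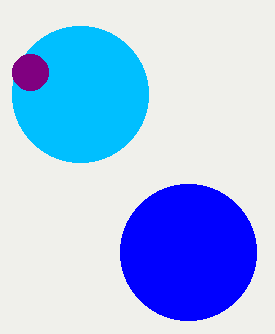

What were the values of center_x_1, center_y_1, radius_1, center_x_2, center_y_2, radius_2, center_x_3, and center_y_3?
center_x_1 = 80, center_y_1 = 94, radius_1 = 68, center_x_2 = 30, center_y_2 = 72, radius_2 = 18, center_x_3 = 188, center_y_3 = 252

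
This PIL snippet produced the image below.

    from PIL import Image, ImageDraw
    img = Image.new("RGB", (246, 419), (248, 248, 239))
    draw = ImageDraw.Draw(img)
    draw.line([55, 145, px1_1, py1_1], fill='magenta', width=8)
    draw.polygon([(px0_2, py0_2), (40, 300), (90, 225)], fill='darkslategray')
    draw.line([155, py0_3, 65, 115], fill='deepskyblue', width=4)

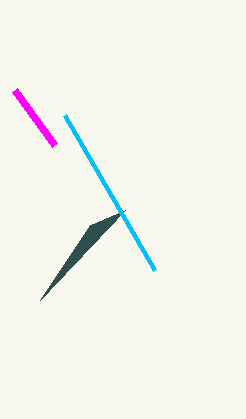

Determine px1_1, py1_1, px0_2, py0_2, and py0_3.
px1_1 = 15, py1_1 = 90, px0_2 = 125, py0_2 = 210, py0_3 = 270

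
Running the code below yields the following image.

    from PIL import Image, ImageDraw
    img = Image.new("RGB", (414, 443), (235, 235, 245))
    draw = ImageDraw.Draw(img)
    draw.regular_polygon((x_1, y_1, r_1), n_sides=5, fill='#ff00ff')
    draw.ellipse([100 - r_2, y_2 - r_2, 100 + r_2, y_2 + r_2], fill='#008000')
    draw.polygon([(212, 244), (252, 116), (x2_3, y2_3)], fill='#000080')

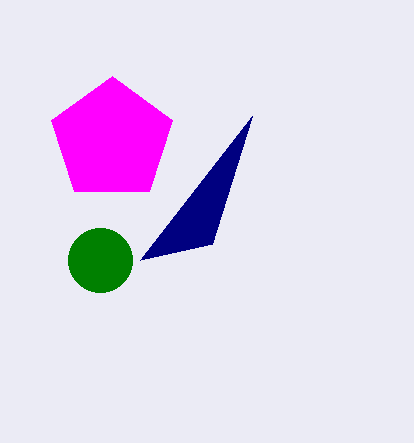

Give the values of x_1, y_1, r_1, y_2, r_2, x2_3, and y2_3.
x_1 = 112; y_1 = 140; r_1 = 64; y_2 = 260; r_2 = 32; x2_3 = 140; y2_3 = 260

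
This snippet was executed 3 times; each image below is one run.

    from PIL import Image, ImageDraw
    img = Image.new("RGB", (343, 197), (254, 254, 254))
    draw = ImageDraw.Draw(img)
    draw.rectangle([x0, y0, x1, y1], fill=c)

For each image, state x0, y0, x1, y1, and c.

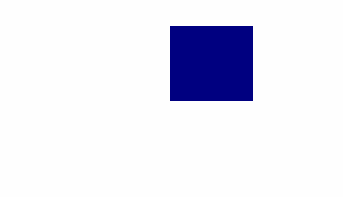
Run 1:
x0 = 170, y0 = 26, x1 = 252, y1 = 100, c = 'navy'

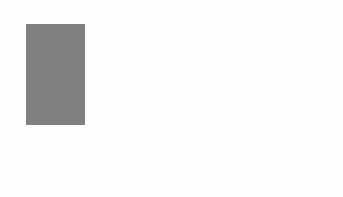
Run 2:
x0 = 26
y0 = 24
x1 = 84
y1 = 124
c = 'gray'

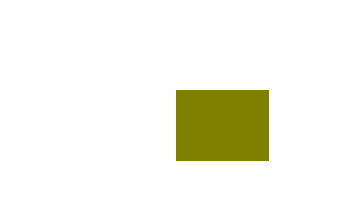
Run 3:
x0 = 176; y0 = 90; x1 = 268; y1 = 160; c = 'olive'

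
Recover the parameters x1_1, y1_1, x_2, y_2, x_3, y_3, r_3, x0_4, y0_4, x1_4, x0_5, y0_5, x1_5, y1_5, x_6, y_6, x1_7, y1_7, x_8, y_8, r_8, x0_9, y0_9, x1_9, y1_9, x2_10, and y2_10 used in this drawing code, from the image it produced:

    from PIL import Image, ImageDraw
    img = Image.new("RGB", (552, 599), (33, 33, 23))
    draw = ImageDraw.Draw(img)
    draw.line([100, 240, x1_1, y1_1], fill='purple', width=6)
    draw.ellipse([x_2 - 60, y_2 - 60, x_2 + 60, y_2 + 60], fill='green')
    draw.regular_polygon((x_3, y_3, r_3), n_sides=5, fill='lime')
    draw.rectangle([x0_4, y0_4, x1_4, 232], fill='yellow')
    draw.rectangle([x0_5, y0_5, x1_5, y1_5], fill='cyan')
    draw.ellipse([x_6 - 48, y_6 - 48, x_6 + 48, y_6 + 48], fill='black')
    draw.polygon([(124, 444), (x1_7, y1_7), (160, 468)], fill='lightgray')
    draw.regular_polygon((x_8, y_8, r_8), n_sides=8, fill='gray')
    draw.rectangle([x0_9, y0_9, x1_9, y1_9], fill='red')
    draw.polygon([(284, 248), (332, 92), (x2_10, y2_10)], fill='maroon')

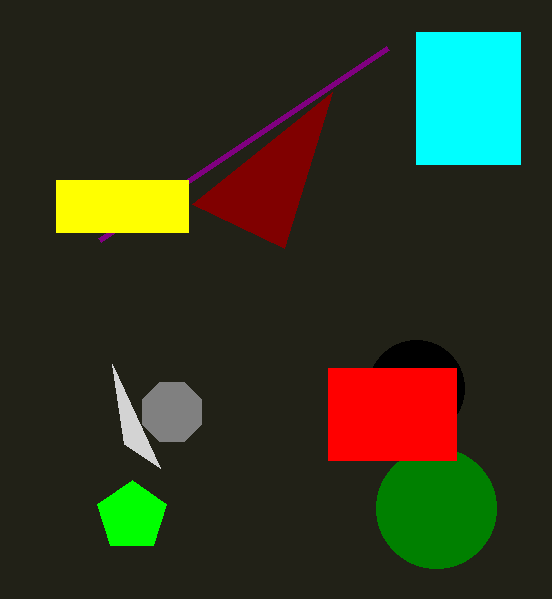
x1_1 = 388; y1_1 = 48; x_2 = 436; y_2 = 508; x_3 = 132; y_3 = 516; r_3 = 36; x0_4 = 56; y0_4 = 180; x1_4 = 188; x0_5 = 416; y0_5 = 32; x1_5 = 520; y1_5 = 164; x_6 = 416; y_6 = 388; x1_7 = 112; y1_7 = 364; x_8 = 172; y_8 = 412; r_8 = 32; x0_9 = 328; y0_9 = 368; x1_9 = 456; y1_9 = 460; x2_10 = 192; y2_10 = 204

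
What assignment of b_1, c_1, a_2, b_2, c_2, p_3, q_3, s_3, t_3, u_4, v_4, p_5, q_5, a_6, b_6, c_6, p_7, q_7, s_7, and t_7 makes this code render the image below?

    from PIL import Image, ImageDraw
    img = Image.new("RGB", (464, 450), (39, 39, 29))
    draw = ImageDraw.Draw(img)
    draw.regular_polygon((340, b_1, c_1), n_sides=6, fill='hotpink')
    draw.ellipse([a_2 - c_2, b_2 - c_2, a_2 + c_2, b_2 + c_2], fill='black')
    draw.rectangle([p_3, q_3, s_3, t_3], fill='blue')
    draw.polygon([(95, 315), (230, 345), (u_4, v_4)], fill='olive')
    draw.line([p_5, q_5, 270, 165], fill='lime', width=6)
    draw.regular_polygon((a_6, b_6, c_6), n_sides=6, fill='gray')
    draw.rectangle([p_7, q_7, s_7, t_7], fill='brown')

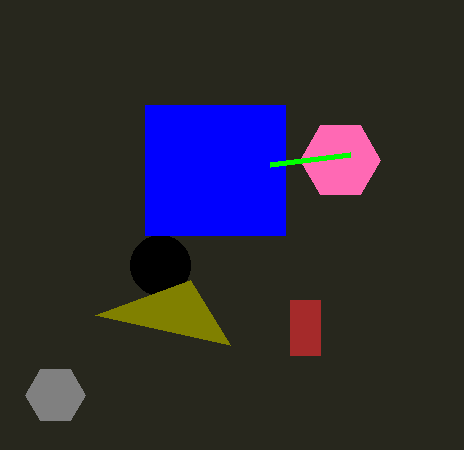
b_1 = 160; c_1 = 40; a_2 = 160; b_2 = 265; c_2 = 30; p_3 = 145; q_3 = 105; s_3 = 285; t_3 = 235; u_4 = 190; v_4 = 280; p_5 = 350; q_5 = 155; a_6 = 55; b_6 = 395; c_6 = 30; p_7 = 290; q_7 = 300; s_7 = 320; t_7 = 355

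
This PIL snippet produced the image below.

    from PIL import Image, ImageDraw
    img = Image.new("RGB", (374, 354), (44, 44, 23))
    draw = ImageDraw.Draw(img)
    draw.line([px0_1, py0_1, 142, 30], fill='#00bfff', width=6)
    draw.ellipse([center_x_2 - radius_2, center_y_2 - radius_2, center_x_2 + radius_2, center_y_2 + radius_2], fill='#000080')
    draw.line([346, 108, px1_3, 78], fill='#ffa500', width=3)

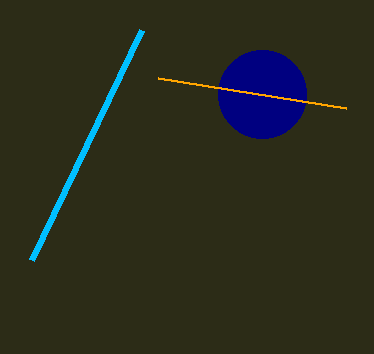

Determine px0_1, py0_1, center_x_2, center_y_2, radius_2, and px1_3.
px0_1 = 32; py0_1 = 260; center_x_2 = 262; center_y_2 = 94; radius_2 = 44; px1_3 = 158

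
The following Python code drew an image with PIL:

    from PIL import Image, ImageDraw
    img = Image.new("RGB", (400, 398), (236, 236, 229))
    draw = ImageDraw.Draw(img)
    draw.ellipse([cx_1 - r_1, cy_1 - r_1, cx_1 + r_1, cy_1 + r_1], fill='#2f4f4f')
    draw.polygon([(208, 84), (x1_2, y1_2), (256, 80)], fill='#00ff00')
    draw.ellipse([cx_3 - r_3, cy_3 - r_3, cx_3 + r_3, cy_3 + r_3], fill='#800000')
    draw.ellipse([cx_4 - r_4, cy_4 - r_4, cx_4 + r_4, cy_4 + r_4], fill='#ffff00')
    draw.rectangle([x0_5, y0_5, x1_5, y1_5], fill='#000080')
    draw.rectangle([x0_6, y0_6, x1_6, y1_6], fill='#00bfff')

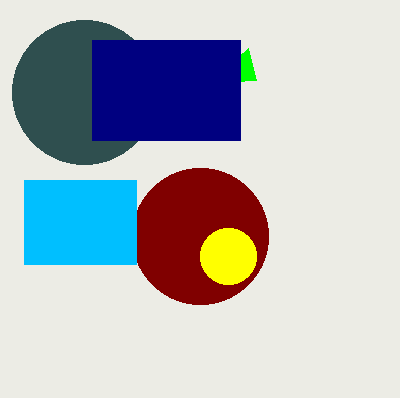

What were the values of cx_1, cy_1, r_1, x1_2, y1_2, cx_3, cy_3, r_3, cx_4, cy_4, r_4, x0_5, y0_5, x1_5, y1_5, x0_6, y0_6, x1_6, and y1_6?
cx_1 = 84
cy_1 = 92
r_1 = 72
x1_2 = 248
y1_2 = 48
cx_3 = 200
cy_3 = 236
r_3 = 68
cx_4 = 228
cy_4 = 256
r_4 = 28
x0_5 = 92
y0_5 = 40
x1_5 = 240
y1_5 = 140
x0_6 = 24
y0_6 = 180
x1_6 = 136
y1_6 = 264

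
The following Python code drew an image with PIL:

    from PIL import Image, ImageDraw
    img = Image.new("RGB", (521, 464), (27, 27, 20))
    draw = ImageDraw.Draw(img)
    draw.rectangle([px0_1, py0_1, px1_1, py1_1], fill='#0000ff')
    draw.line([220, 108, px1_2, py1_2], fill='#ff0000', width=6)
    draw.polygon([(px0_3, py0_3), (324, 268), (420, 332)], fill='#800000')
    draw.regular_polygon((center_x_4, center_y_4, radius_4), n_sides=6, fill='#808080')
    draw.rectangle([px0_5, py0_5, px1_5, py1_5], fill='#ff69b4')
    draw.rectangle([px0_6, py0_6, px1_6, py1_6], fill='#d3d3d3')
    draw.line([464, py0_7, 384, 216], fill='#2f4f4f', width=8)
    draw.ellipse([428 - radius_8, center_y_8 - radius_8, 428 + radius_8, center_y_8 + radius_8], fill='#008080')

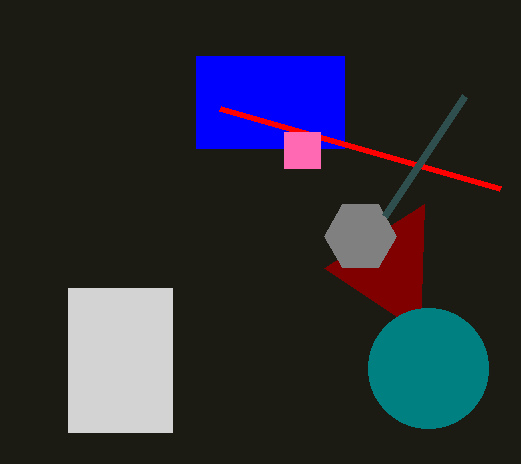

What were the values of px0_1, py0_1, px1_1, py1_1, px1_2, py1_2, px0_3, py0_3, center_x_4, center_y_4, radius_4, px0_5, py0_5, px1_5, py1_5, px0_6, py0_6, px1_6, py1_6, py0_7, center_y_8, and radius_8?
px0_1 = 196
py0_1 = 56
px1_1 = 344
py1_1 = 148
px1_2 = 500
py1_2 = 188
px0_3 = 424
py0_3 = 204
center_x_4 = 360
center_y_4 = 236
radius_4 = 36
px0_5 = 284
py0_5 = 132
px1_5 = 320
py1_5 = 168
px0_6 = 68
py0_6 = 288
px1_6 = 172
py1_6 = 432
py0_7 = 96
center_y_8 = 368
radius_8 = 60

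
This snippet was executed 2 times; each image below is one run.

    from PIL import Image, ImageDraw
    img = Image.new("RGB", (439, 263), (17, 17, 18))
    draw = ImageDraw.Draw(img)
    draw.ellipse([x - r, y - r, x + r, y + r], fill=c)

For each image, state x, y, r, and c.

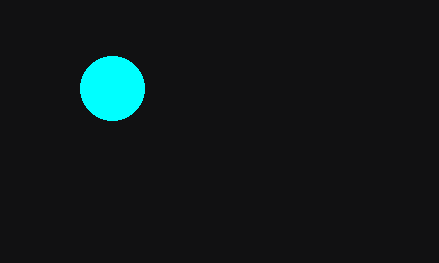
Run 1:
x = 112; y = 88; r = 32; c = 'cyan'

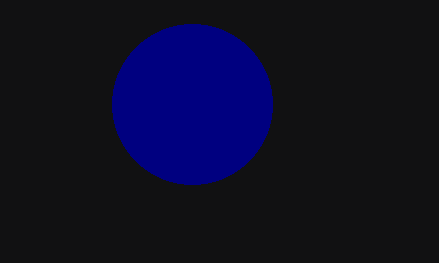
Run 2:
x = 192
y = 104
r = 80
c = 'navy'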